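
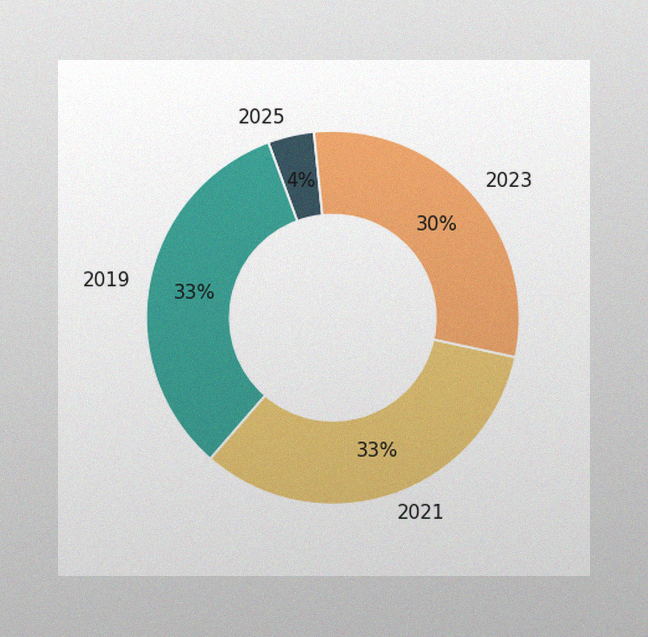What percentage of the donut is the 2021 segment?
The image has some photo noise and uneven lighting. The 2021 segment takes up 33% of the ring.

33%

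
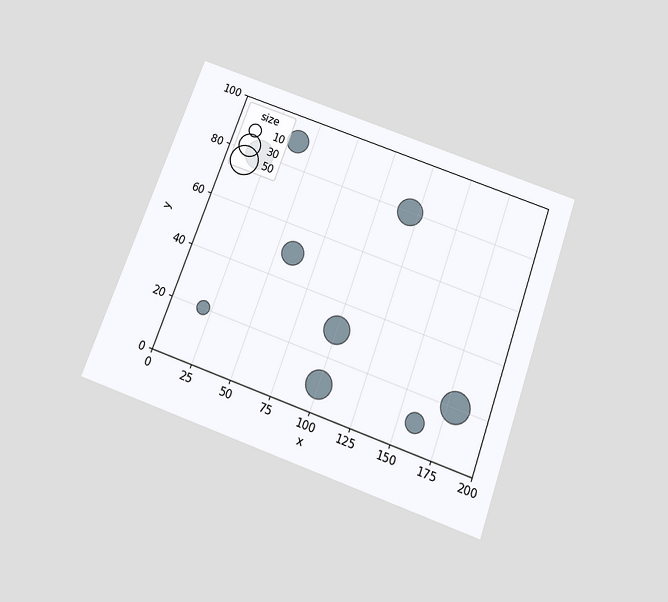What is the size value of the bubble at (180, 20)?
The chart is tilted about 20° clockwise and viewed slightly from below. Matching the bubble at (180, 20) against the size legend gives 50.

50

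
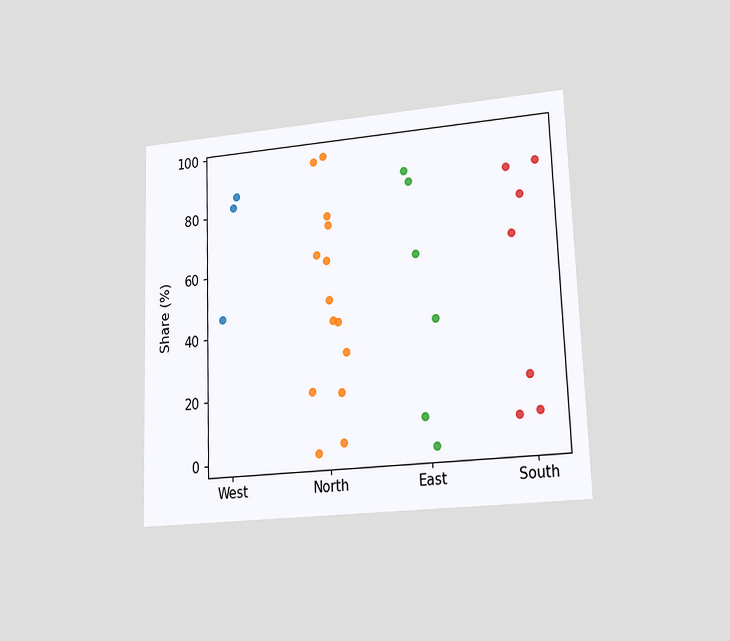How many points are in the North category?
14

The chart is tilted about 2° counter-clockwise and viewed at a slight angle. Counting the markers in the North column gives 14.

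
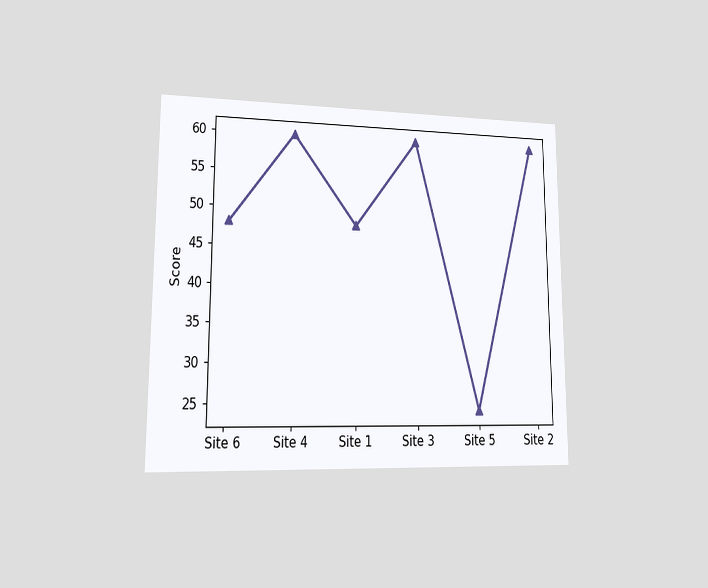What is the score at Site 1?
The chart is viewed at a slight angle. At Site 1, the line is at 48.

48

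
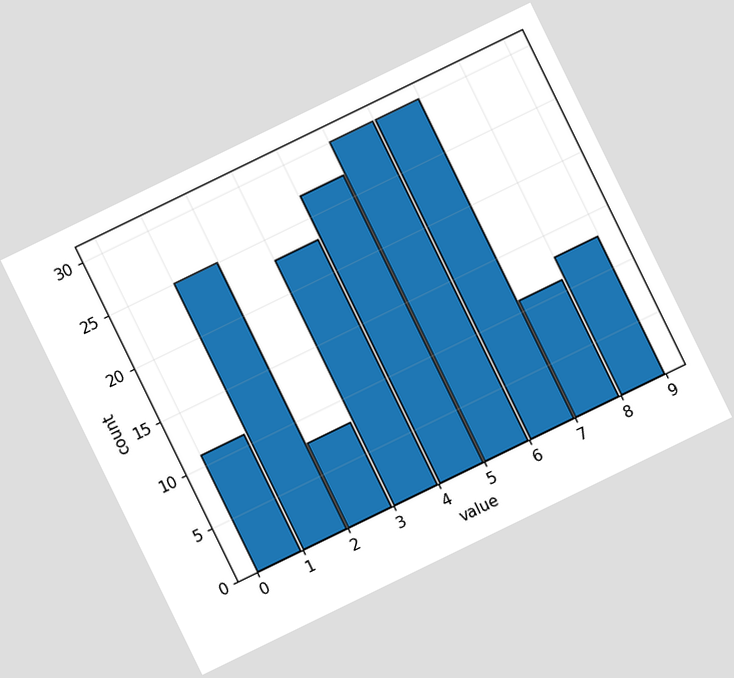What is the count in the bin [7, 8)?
11

The chart is tilted about 26° counter-clockwise. The [7, 8) bin has height 11.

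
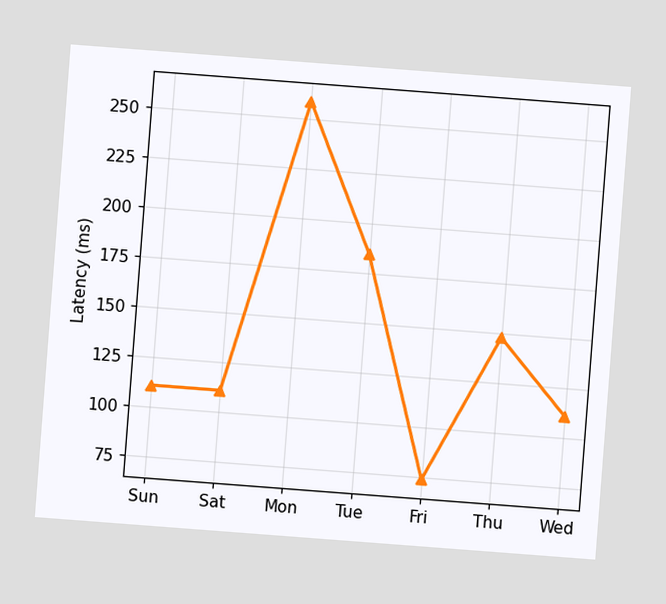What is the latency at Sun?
The chart is tilted about 4° clockwise. At Sun, the line is at 111ms.

111ms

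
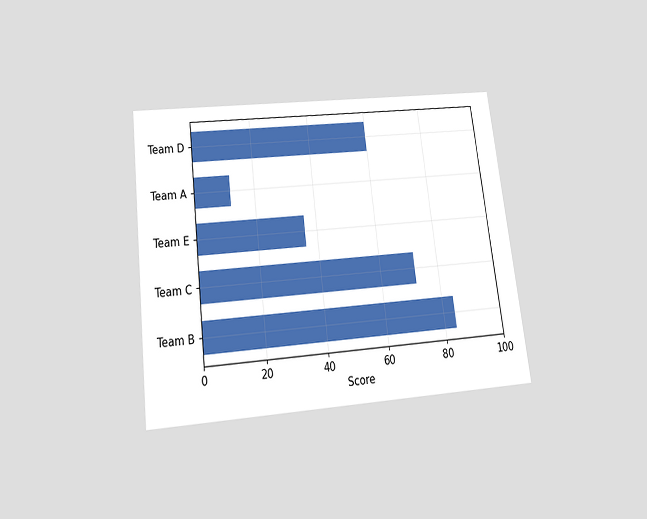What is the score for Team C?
The chart is tilted about 7° counter-clockwise and viewed slightly from below. Reading along the chart's x-axis, the Team C bar reaches 72.

72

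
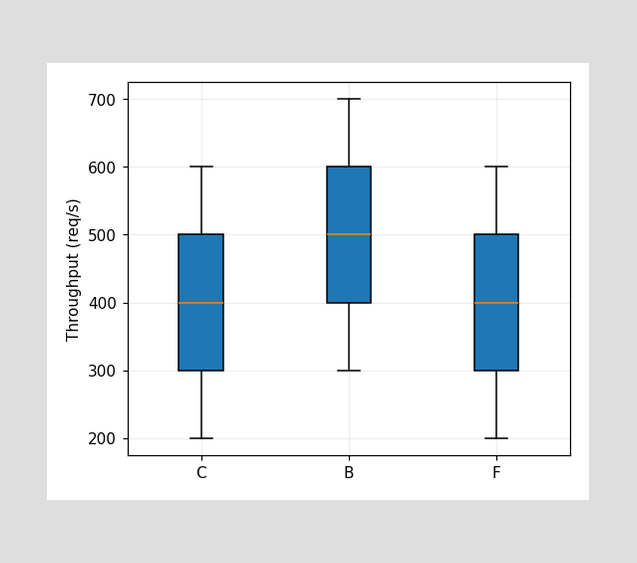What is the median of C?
400req/s

The median line in the C box sits at 400req/s.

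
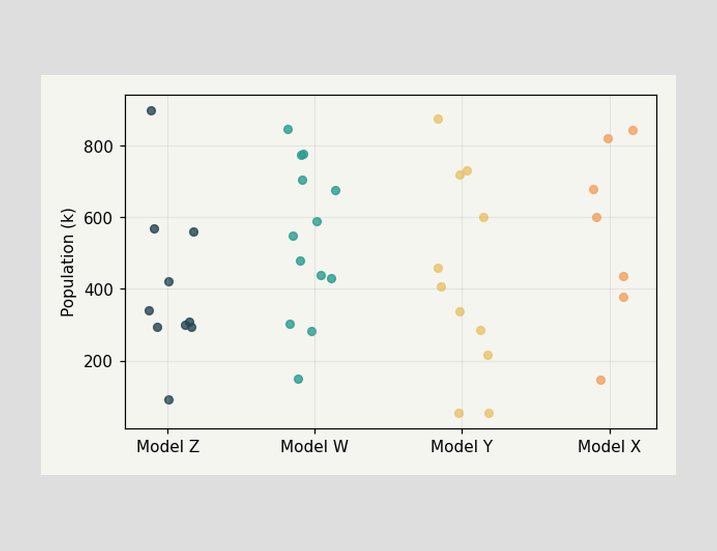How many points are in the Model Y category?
Counting the markers in the Model Y column gives 11.

11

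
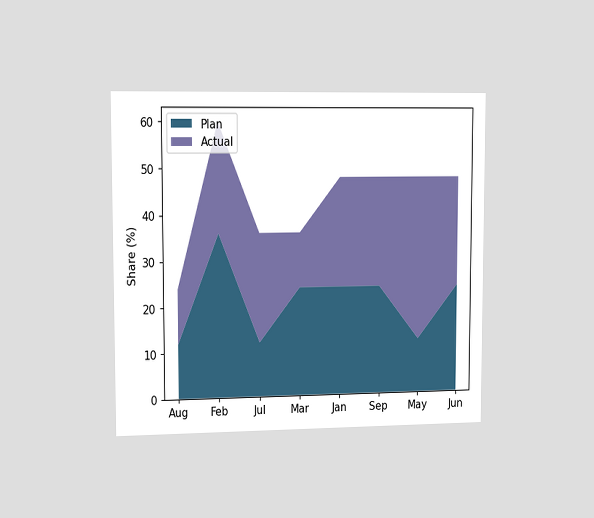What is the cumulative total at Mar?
The chart is viewed slightly from the left. The stacked total at Mar reaches 36%.

36%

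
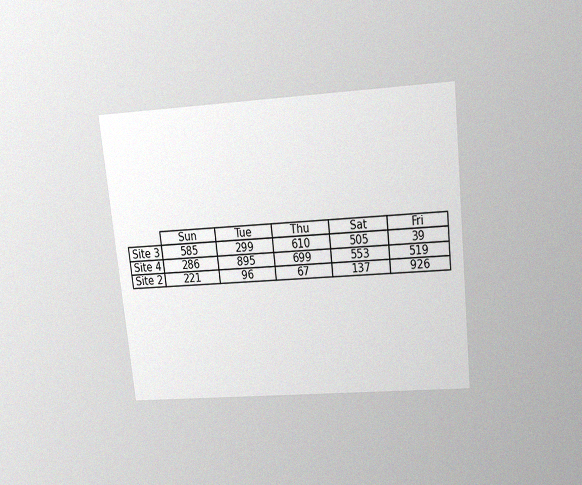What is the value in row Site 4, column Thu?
The chart is tilted about 6° counter-clockwise and viewed slightly from above, with some photo noise. The (Site 4, Thu) cell reads 699.

699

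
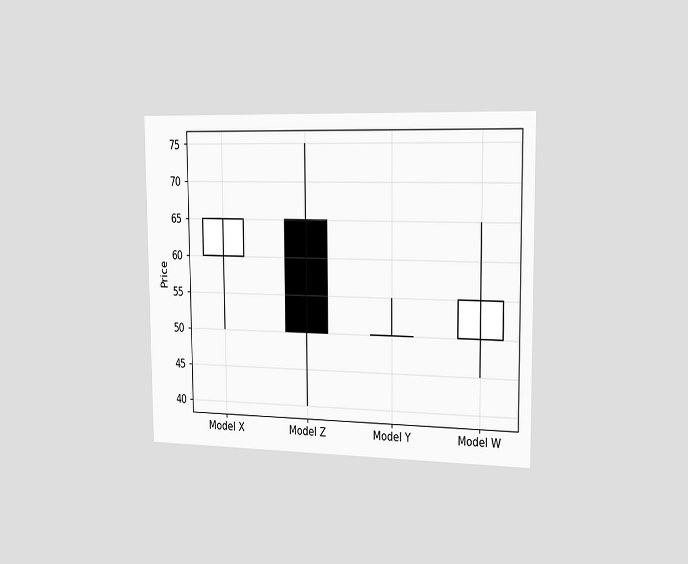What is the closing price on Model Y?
50

The chart is viewed slightly from the right. The Model Y candle closes at 50.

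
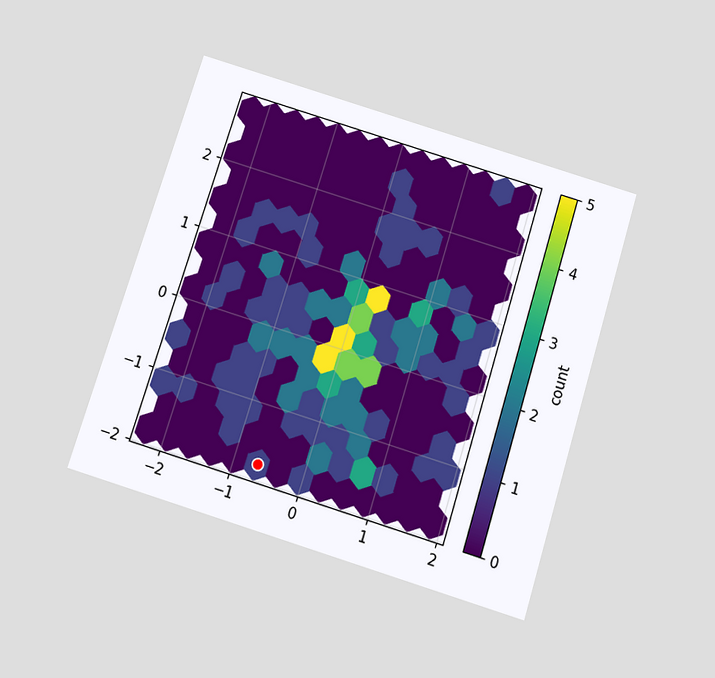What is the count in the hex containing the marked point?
1

The chart is tilted about 17° clockwise and viewed slightly from below. The marked hex reads 1 on the colorbar.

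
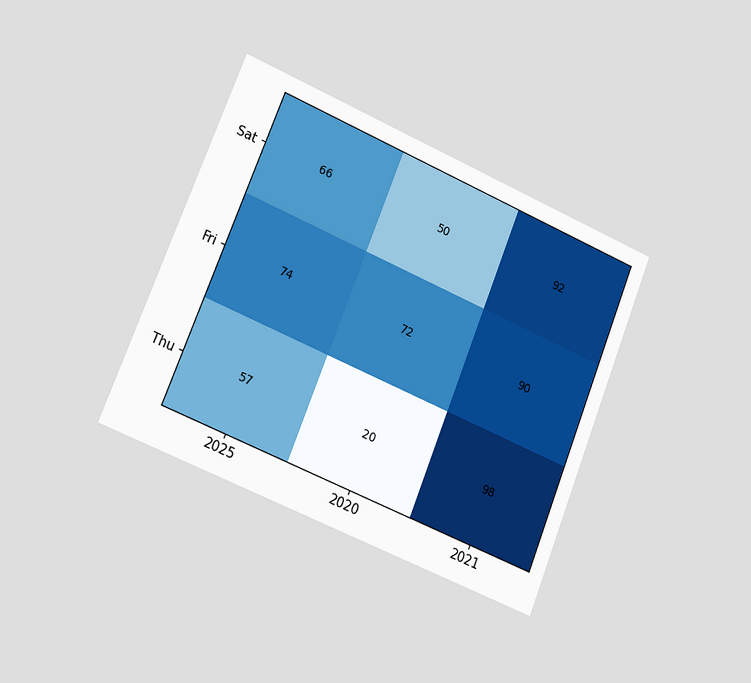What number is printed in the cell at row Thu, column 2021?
98

The chart is tilted about 22° clockwise and viewed slightly from the left. The (Thu, 2021) cell reads 98.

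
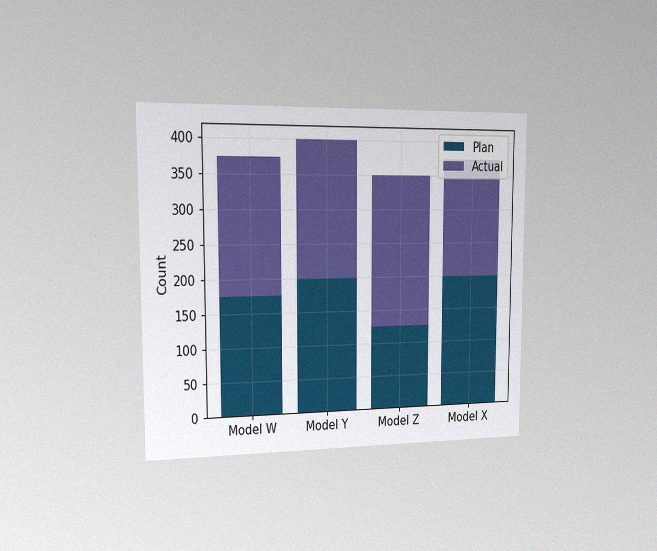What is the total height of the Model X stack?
The chart is viewed slightly from the left, with some photo noise. The Model X stack's top reaches 375 on the y-axis.

375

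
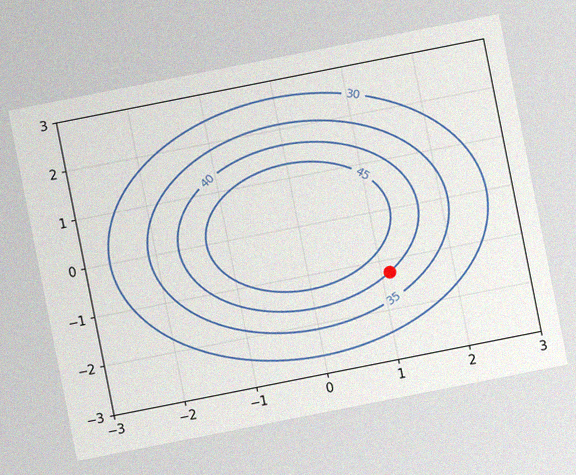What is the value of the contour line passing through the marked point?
The chart is tilted about 11° counter-clockwise, with some photo noise. The marked point sits on the contour labelled 40.

40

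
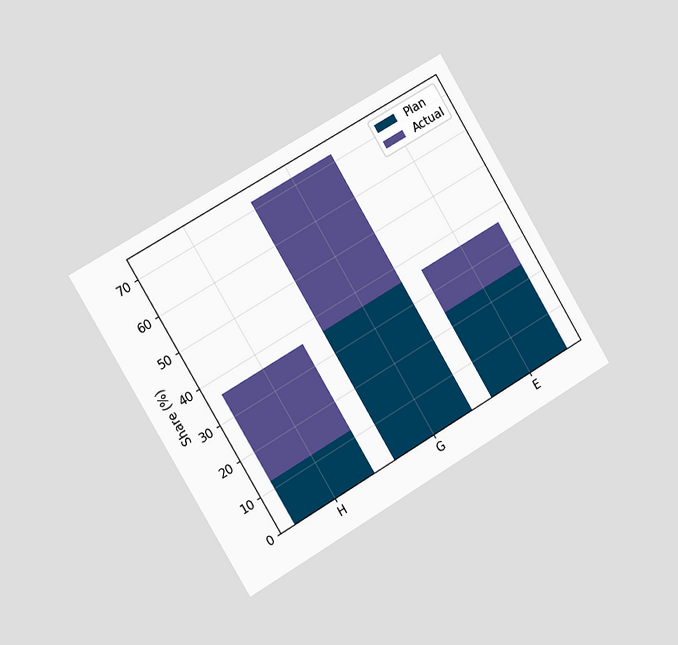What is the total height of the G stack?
The chart is tilted about 31° counter-clockwise and viewed slightly from the left. The G stack's top reaches 72% on the y-axis.

72%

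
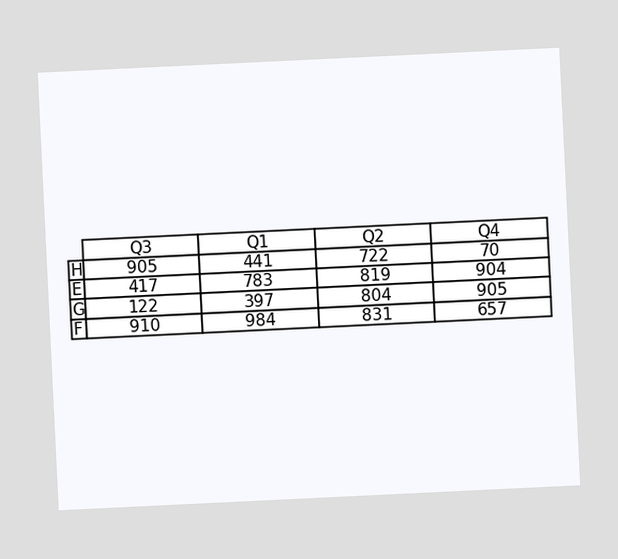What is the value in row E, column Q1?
783

The chart is tilted about 3° counter-clockwise. The (E, Q1) cell reads 783.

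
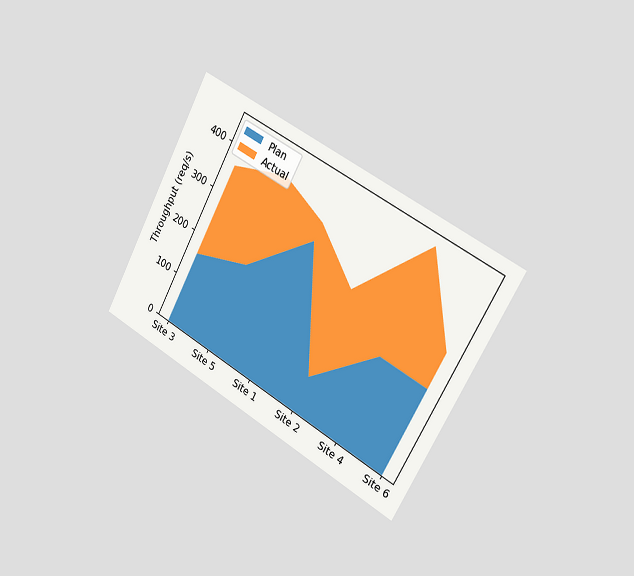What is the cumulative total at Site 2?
280req/s

The chart is tilted about 28° clockwise and viewed slightly from the right. The stacked total at Site 2 reaches 280req/s.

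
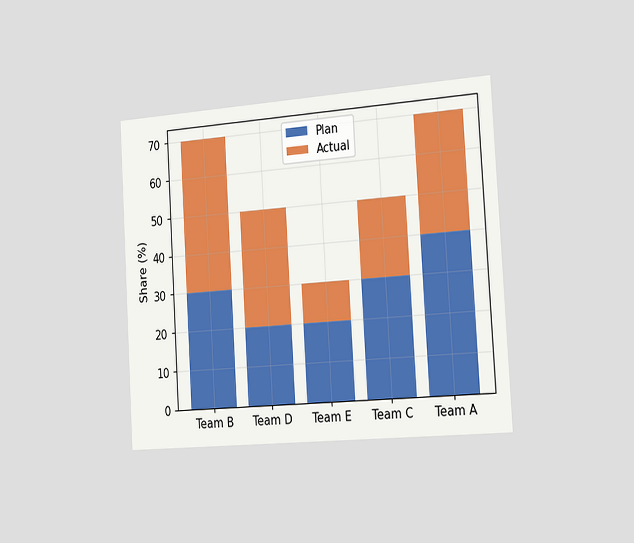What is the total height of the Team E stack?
The chart is tilted about 3° counter-clockwise and viewed slightly from the right. The Team E stack's top reaches 30% on the y-axis.

30%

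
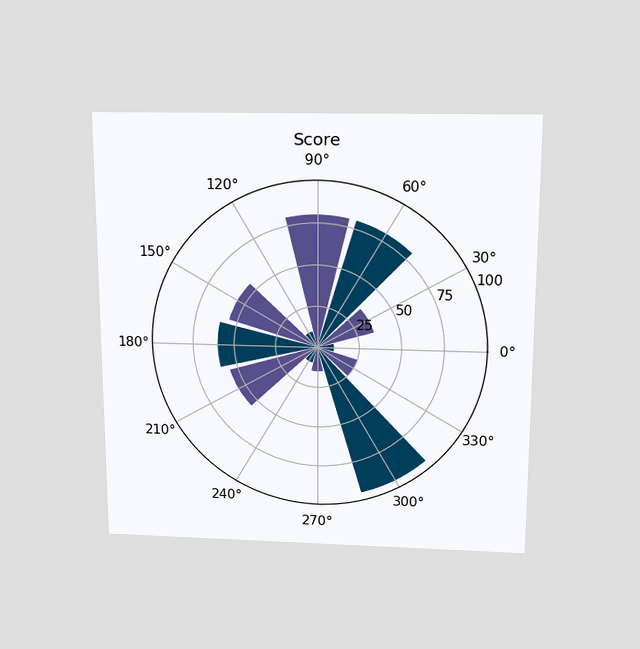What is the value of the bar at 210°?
55

The chart is viewed slightly from above. The bar at 210° reaches 55 on the radial axis.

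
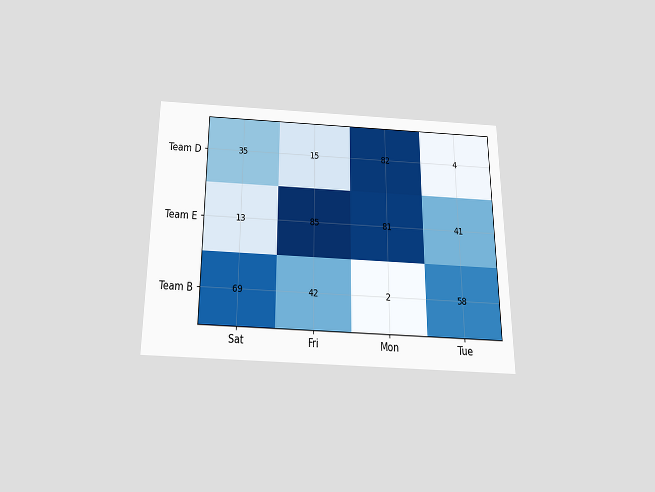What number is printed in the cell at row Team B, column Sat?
The chart is viewed slightly from below. The (Team B, Sat) cell reads 69.

69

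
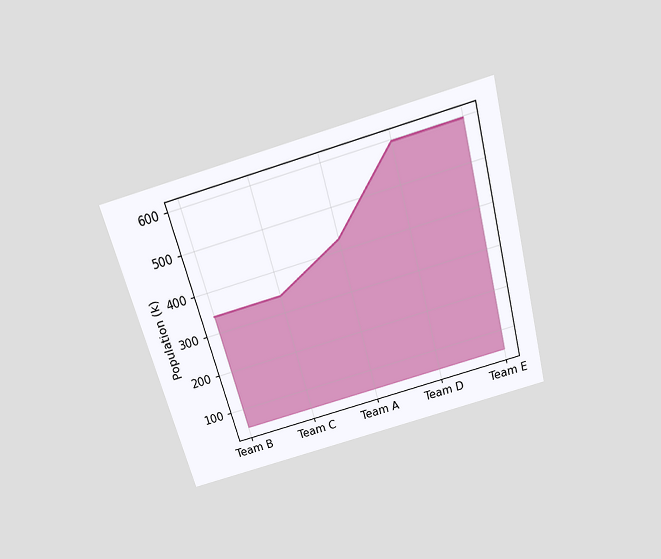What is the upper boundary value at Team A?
425k

The chart is tilted about 15° counter-clockwise and viewed slightly from above. At Team A the upper boundary is at 425k.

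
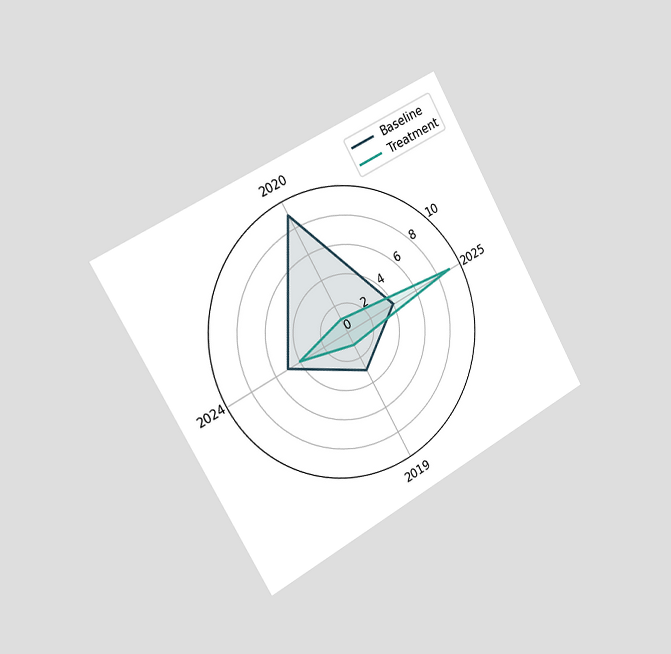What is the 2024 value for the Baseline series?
5

The chart is tilted about 29° counter-clockwise and viewed slightly from the left. On the 2024 axis, Baseline reaches 5.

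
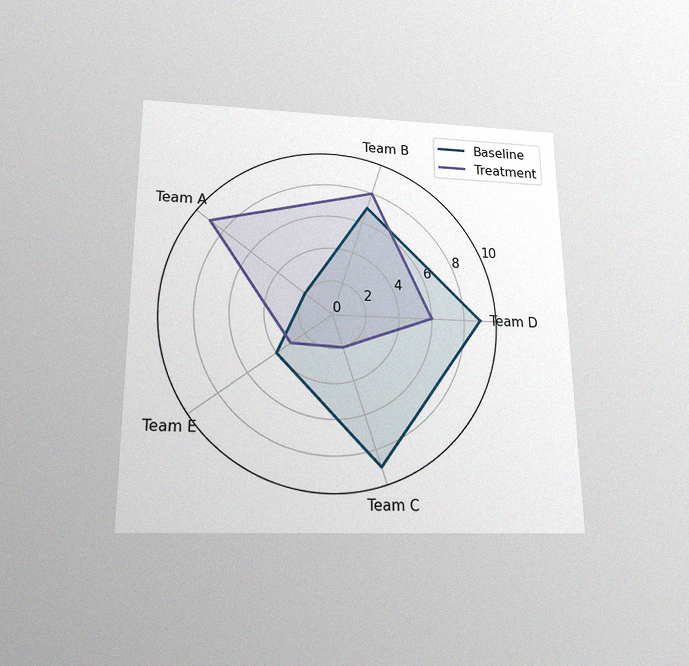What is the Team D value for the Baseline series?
The chart is viewed slightly from below, with some photo noise. On the Team D axis, Baseline reaches 9.

9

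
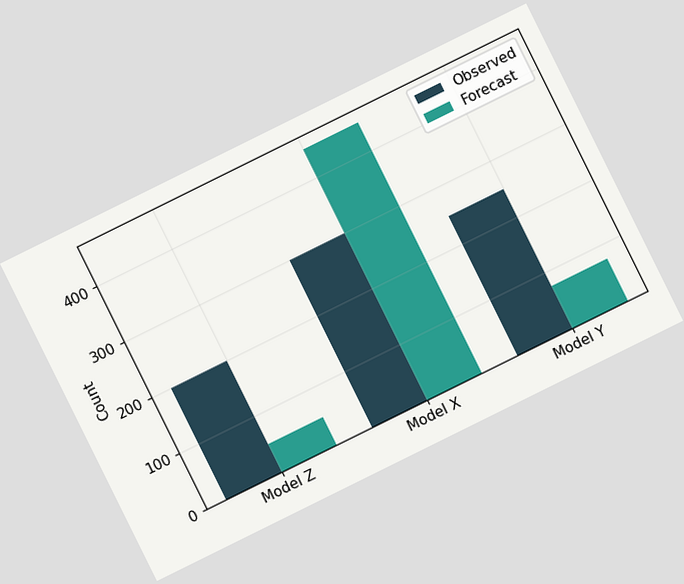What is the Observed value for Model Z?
The chart is tilted about 26° counter-clockwise. The Observed bar at Model Z reaches 200 on the y-axis.

200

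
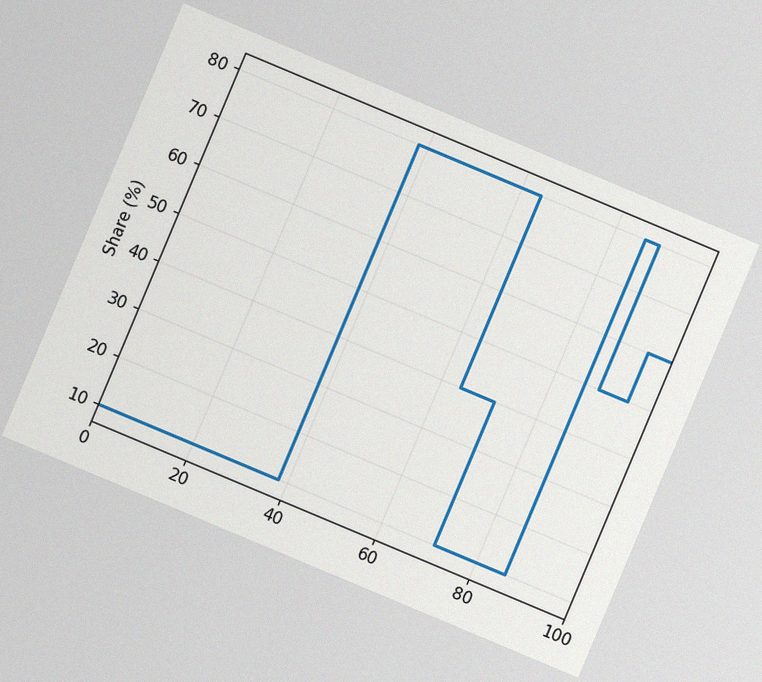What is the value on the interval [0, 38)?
The chart is tilted about 23° clockwise, with some photo noise. On [0, 38) the step sits at 10%.

10%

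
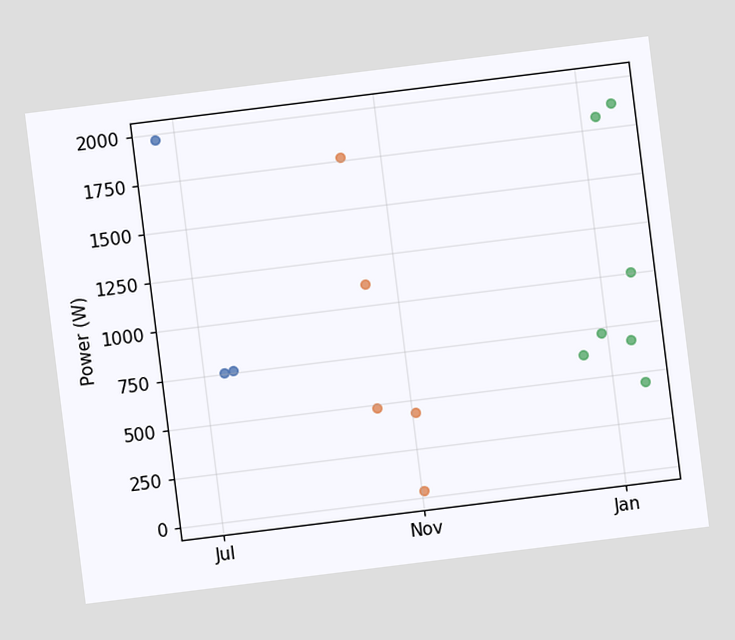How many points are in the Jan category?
7

The chart is tilted about 7° counter-clockwise. Counting the markers in the Jan column gives 7.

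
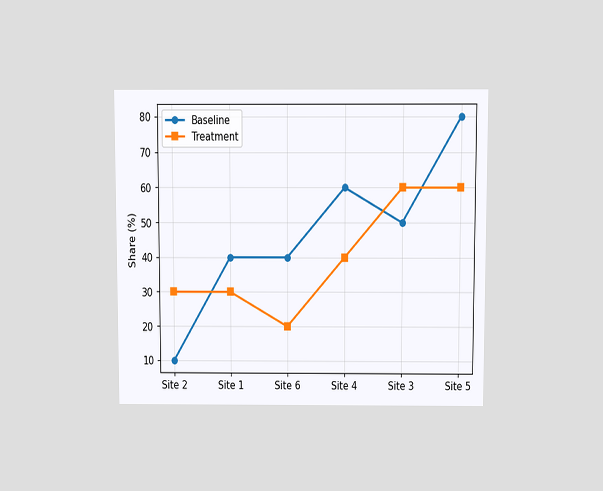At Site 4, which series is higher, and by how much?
Baseline, by 20%

The chart is viewed slightly from above. At Site 4, Baseline sits above the other line by 20%.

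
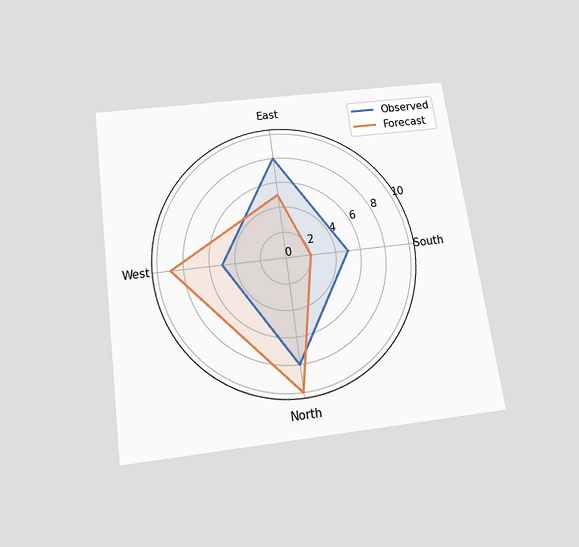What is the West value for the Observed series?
5

The chart is tilted about 8° counter-clockwise and viewed slightly from below. On the West axis, Observed reaches 5.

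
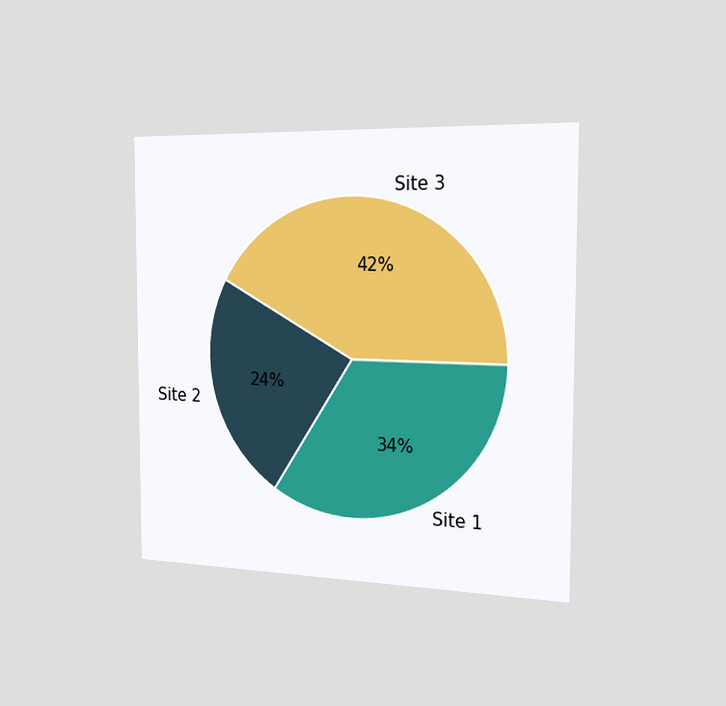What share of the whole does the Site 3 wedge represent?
42%

The chart is viewed slightly from the right. The Site 3 slice takes up 42% of the pie.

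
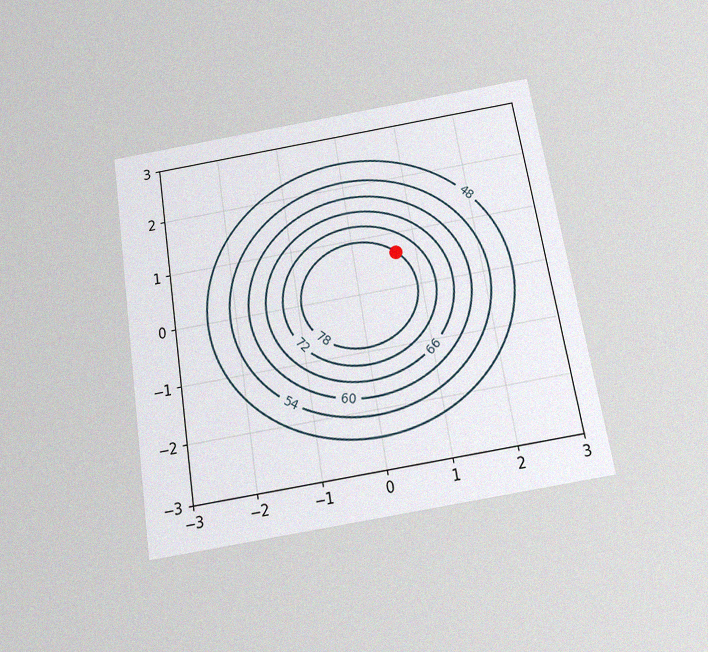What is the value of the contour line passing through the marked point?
78

The chart is tilted about 9° counter-clockwise and viewed slightly from below, with some photo noise. The marked point sits on the contour labelled 78.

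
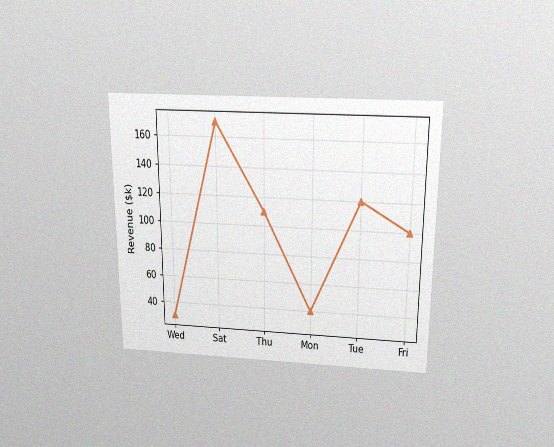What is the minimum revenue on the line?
The chart is viewed slightly from above, with some photo noise. The lowest point is at Wed, and reading across to the y-axis gives $30k.

$30k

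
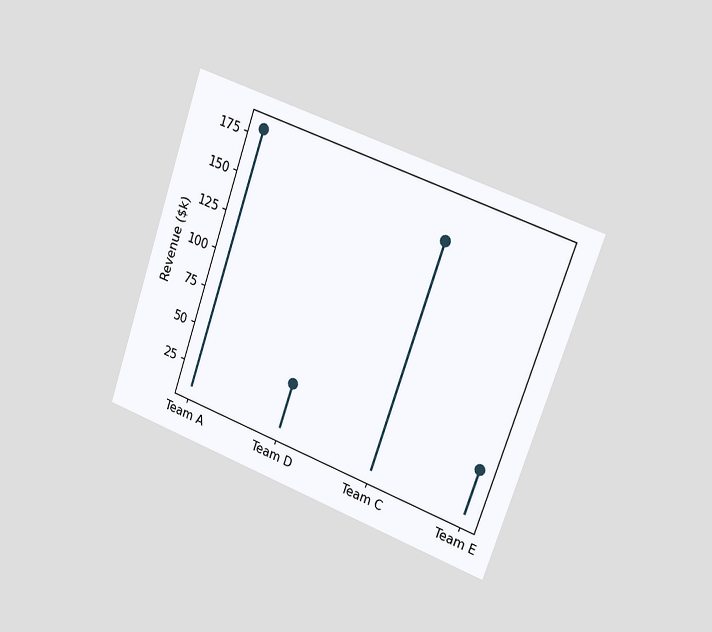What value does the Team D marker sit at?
The chart is tilted about 19° clockwise and viewed slightly from the right. The Team D marker sits at $40k.

$40k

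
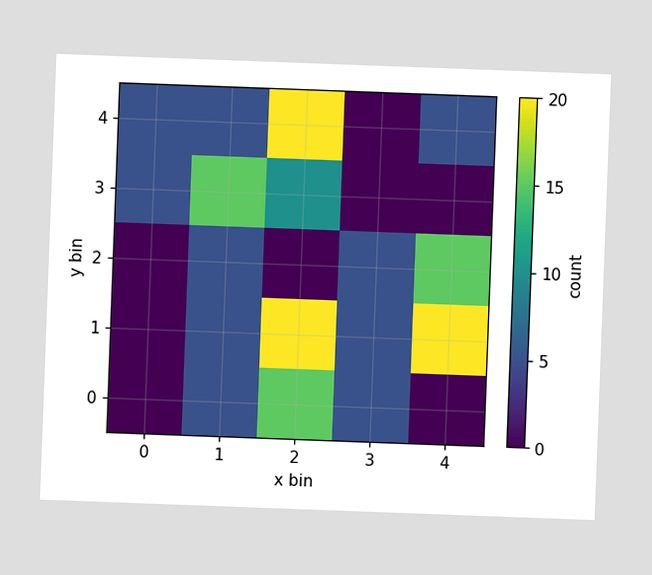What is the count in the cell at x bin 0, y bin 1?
0

The chart is tilted about 2° clockwise. Matching the cell (0, 1) against the colorbar gives 0.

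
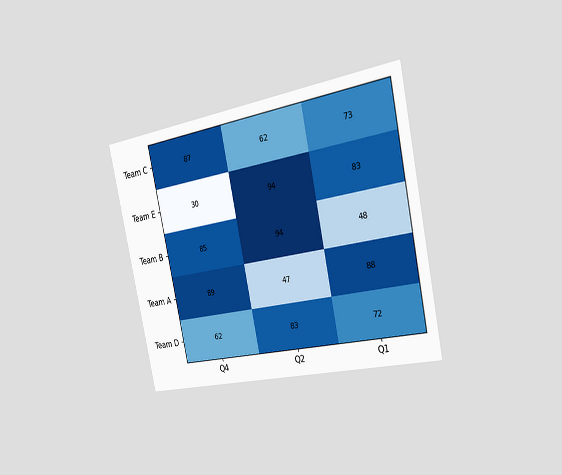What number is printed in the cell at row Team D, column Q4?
The chart is tilted about 12° counter-clockwise and viewed slightly from the right. The (Team D, Q4) cell reads 62.

62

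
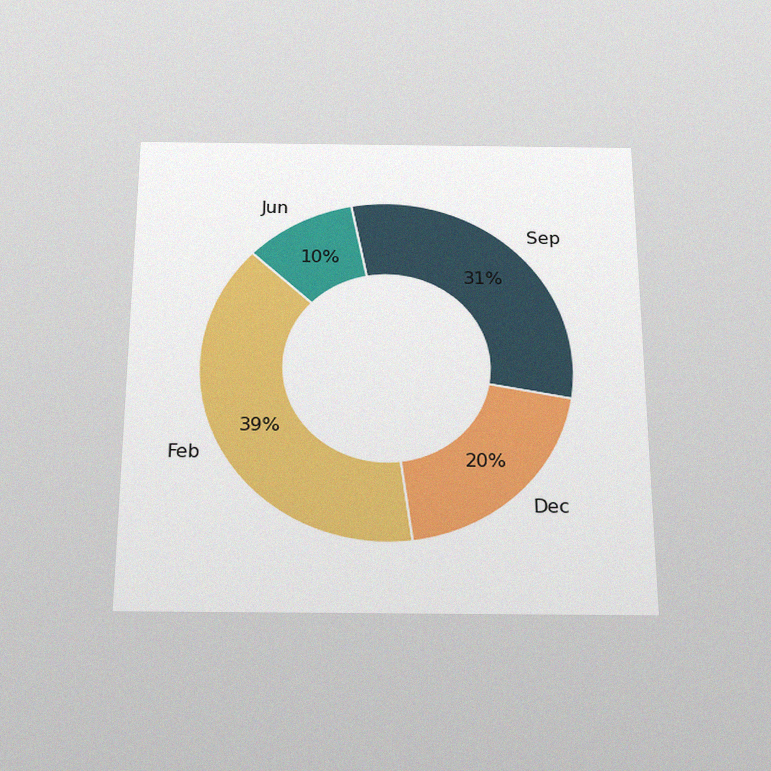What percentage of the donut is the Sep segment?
The chart is viewed slightly from below, with some photo noise. The Sep segment takes up 31% of the ring.

31%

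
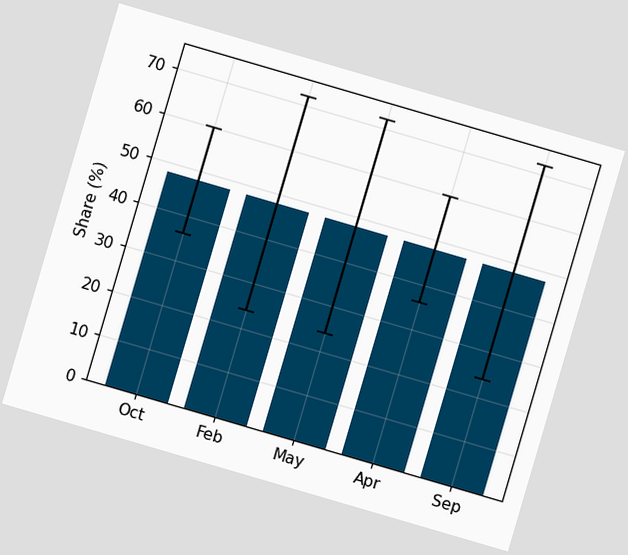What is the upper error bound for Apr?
60%

The chart is tilted about 16° clockwise. The Apr bar's upper whisker reaches 60%.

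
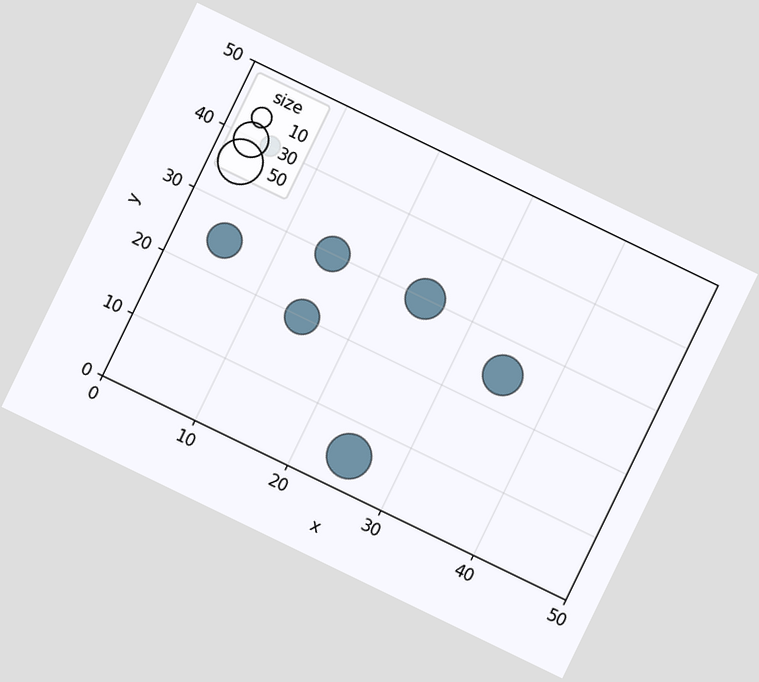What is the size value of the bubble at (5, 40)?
10

The chart is tilted about 26° clockwise. Matching the bubble at (5, 40) against the size legend gives 10.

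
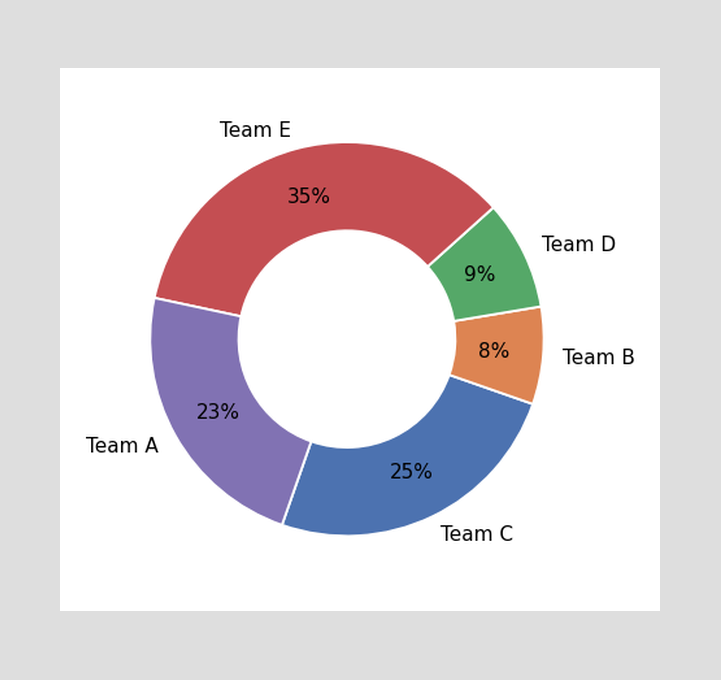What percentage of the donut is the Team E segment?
35%

The Team E segment takes up 35% of the ring.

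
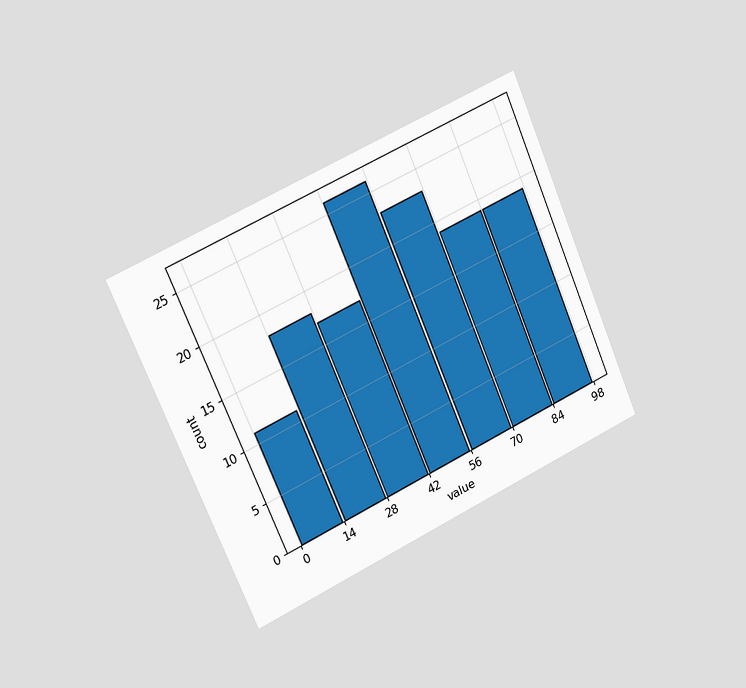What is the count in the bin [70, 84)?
The chart is tilted about 23° counter-clockwise and viewed slightly from the left. The [70, 84) bin has height 19.

19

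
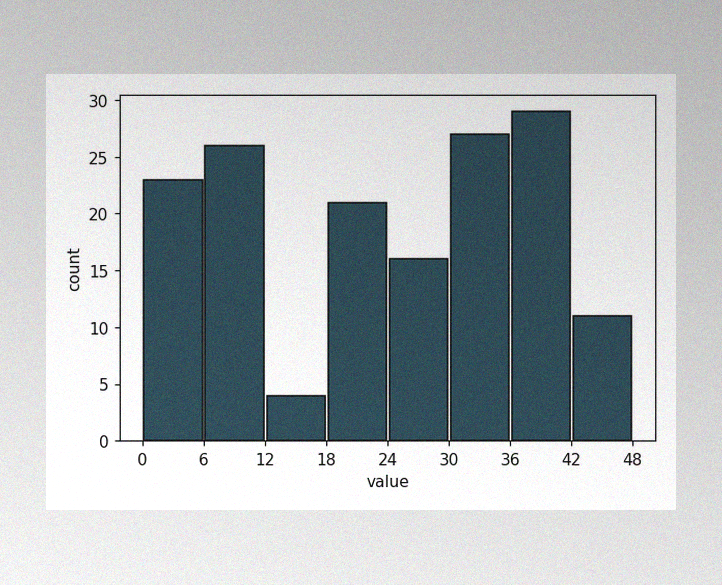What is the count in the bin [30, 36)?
The image has some photo noise and uneven lighting. The [30, 36) bin has height 27.

27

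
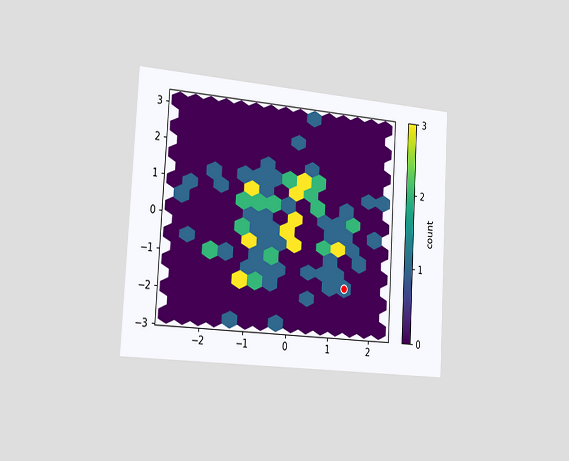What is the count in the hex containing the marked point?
The chart is tilted about 3° clockwise and viewed slightly from the left. The marked hex reads 1 on the colorbar.

1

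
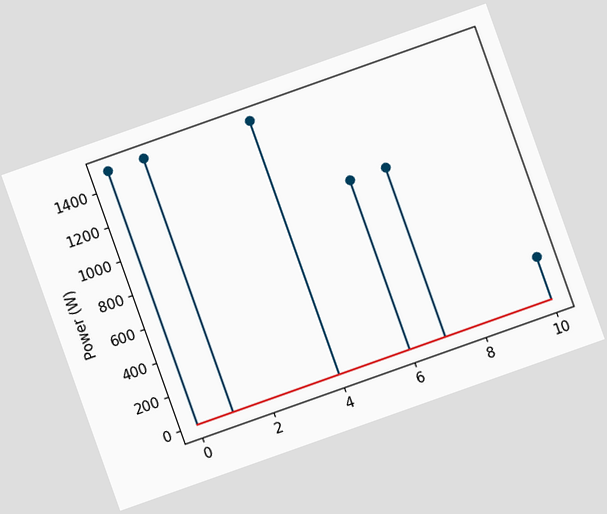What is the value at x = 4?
1500W

The chart is tilted about 20° counter-clockwise. The stem at x=4 reaches 1500W.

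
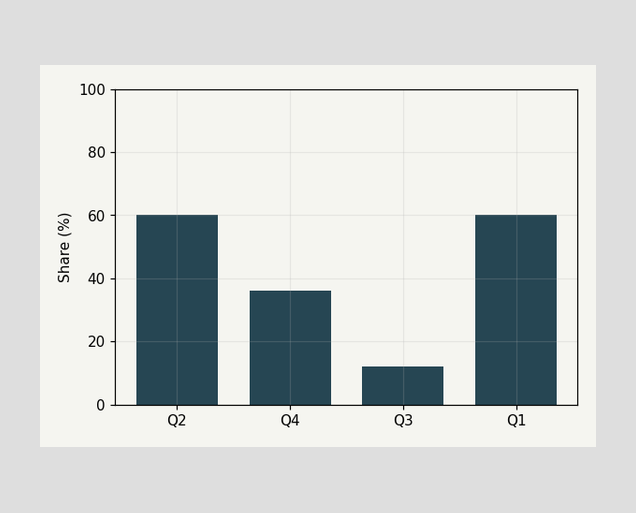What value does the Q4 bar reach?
Reading along the chart's y-axis, the Q4 bar reaches 36%.

36%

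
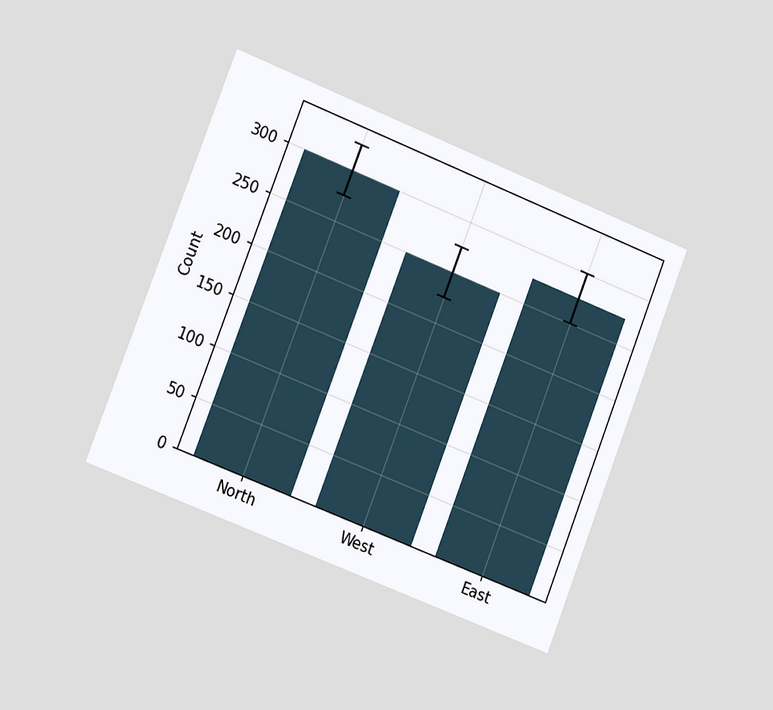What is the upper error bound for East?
The chart is tilted about 21° clockwise and viewed slightly from the left. The East bar's upper whisker reaches 300.

300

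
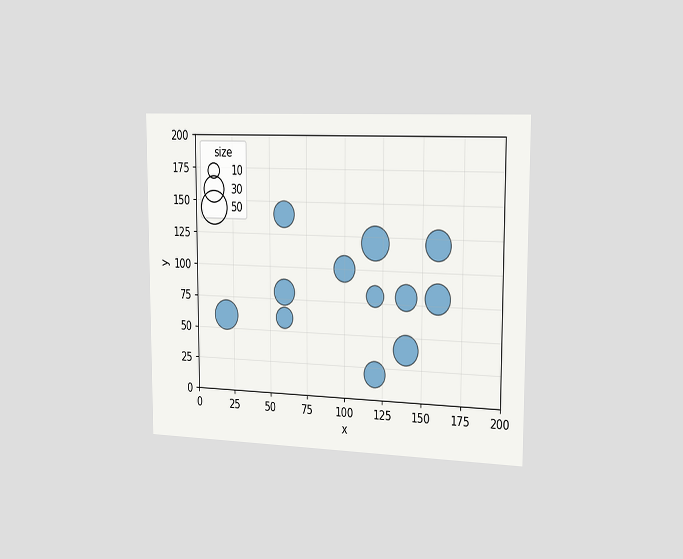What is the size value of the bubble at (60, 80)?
30

The chart is viewed slightly from the right. Matching the bubble at (60, 80) against the size legend gives 30.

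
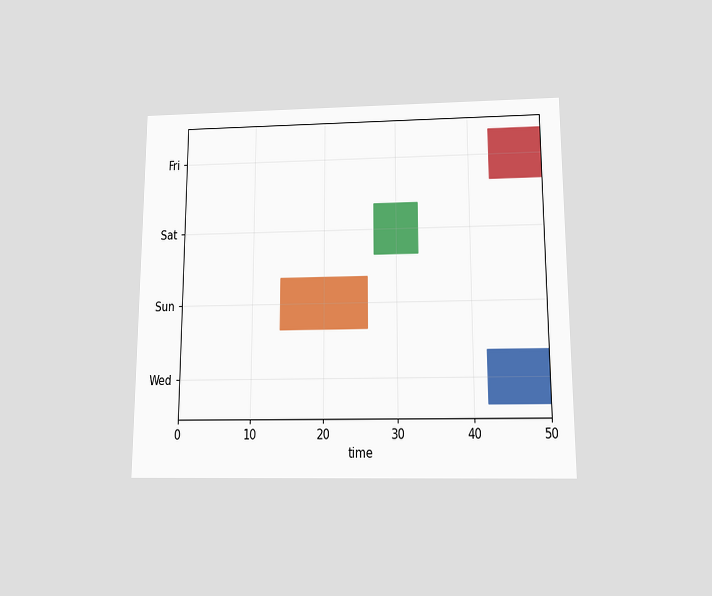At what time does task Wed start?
The chart is viewed slightly from below. The Wed bar begins at t=42.

42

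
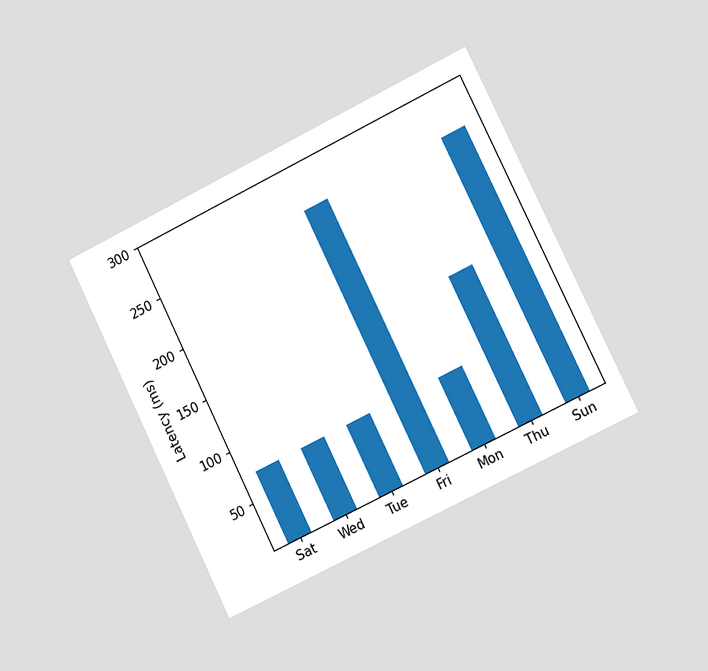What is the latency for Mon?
74ms

The chart is tilted about 26° counter-clockwise and viewed slightly from the right. Reading along the chart's y-axis, the Mon bar reaches 74ms.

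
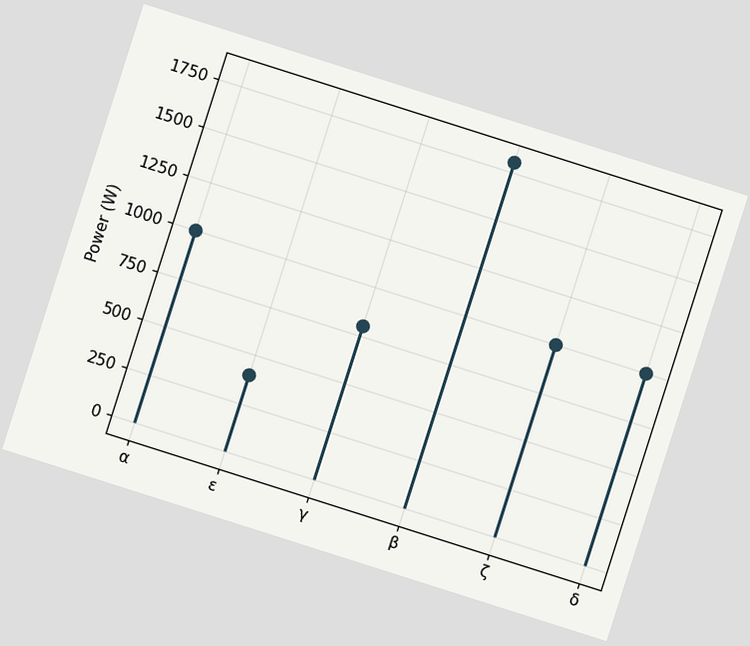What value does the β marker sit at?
The chart is tilted about 18° clockwise. The β marker sits at 1800W.

1800W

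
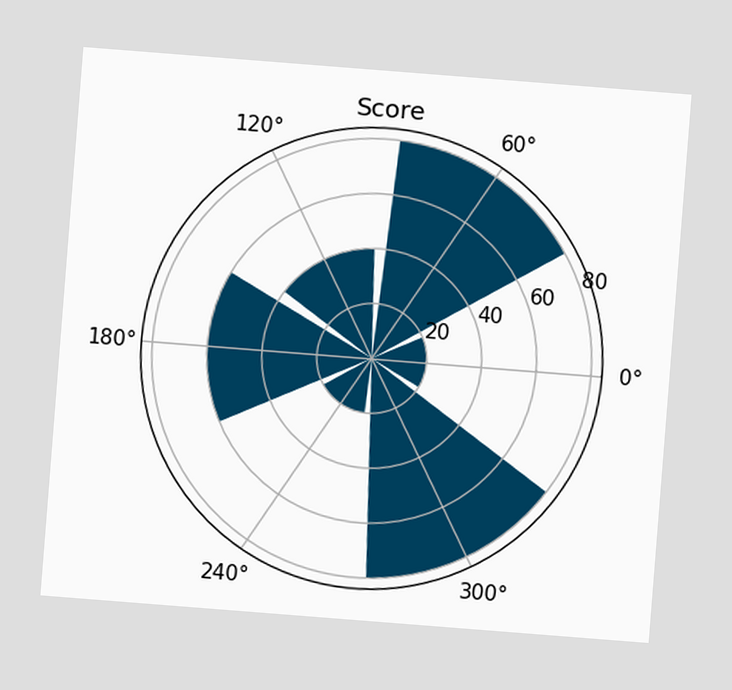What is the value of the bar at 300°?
80

The chart is tilted about 4° clockwise. The bar at 300° reaches 80 on the radial axis.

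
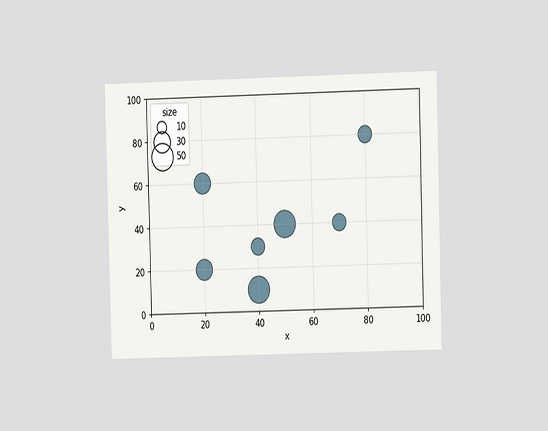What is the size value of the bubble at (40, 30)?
The chart is viewed at a slight angle. Matching the bubble at (40, 30) against the size legend gives 20.

20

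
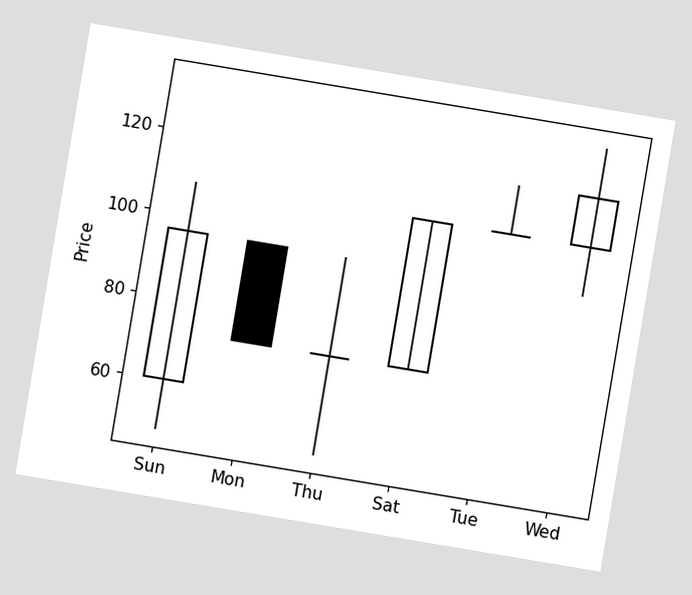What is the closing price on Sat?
108

The chart is tilted about 9° clockwise. The Sat candle closes at 108.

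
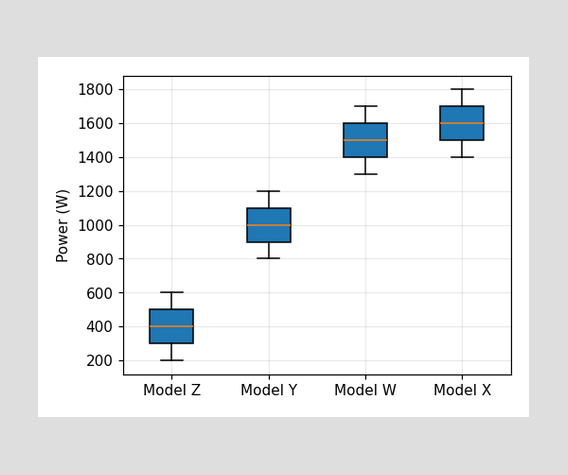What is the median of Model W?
The median line in the Model W box sits at 1500W.

1500W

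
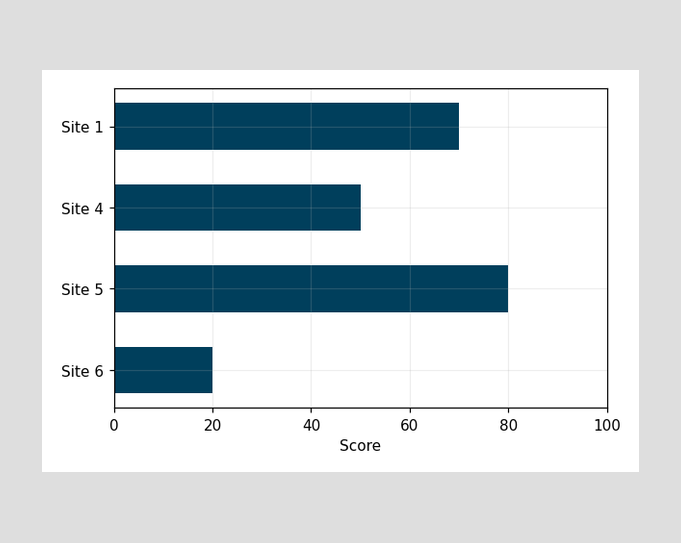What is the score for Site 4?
Reading along the chart's x-axis, the Site 4 bar reaches 50.

50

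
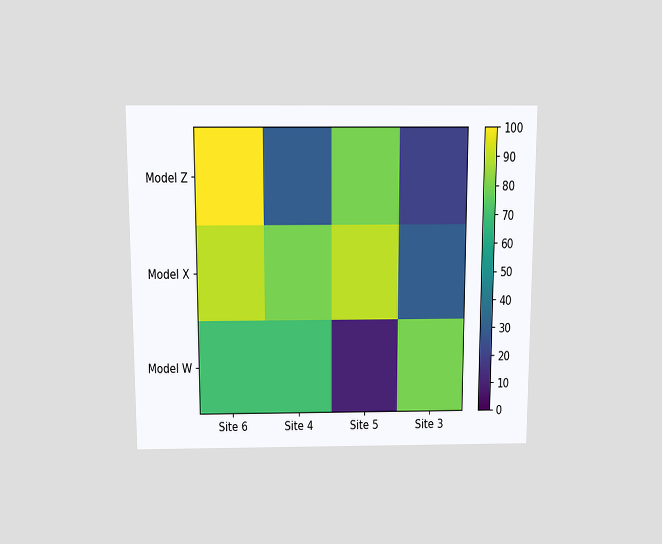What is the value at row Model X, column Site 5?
The chart is viewed slightly from above. Matching cell (Model X, Site 5) against the colorbar gives 90.

90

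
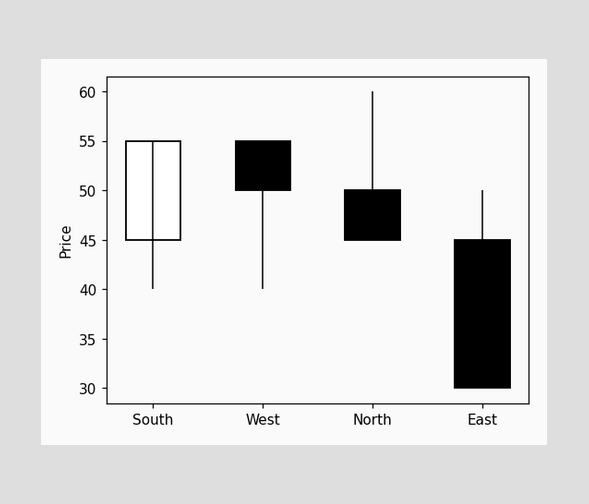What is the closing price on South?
The South candle closes at 55.

55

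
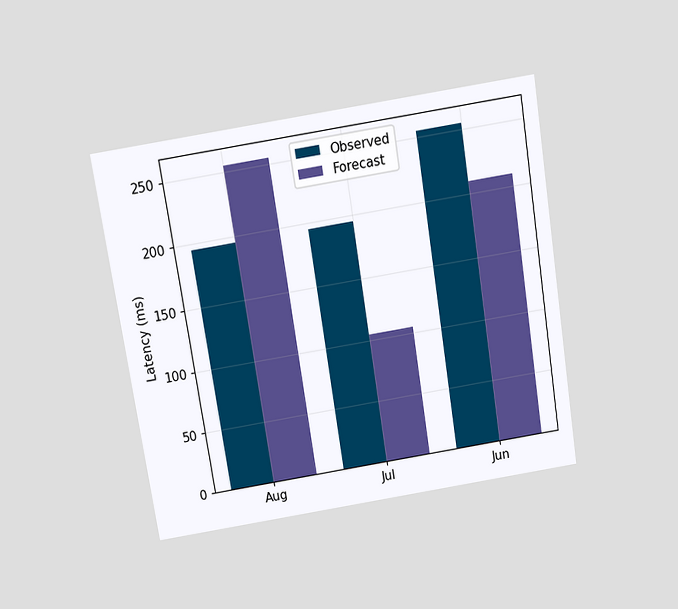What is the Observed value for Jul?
The chart is tilted about 9° counter-clockwise and viewed slightly from above. The Observed bar at Jul reaches 195ms on the y-axis.

195ms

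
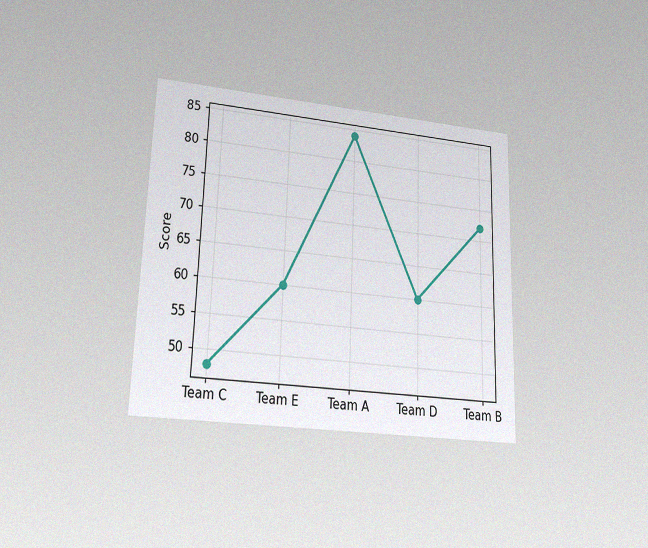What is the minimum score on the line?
48

The chart is viewed at a slight angle, with some photo noise. The lowest point is at Team C, and reading across to the y-axis gives 48.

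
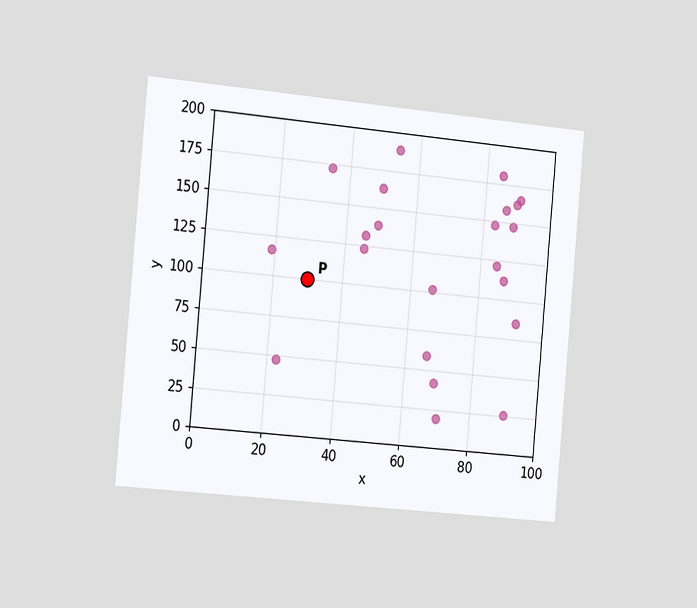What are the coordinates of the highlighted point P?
(30, 100)

The chart is tilted about 5° clockwise and viewed slightly from the left. Following the gridlines from P to each axis, P sits at (30, 100).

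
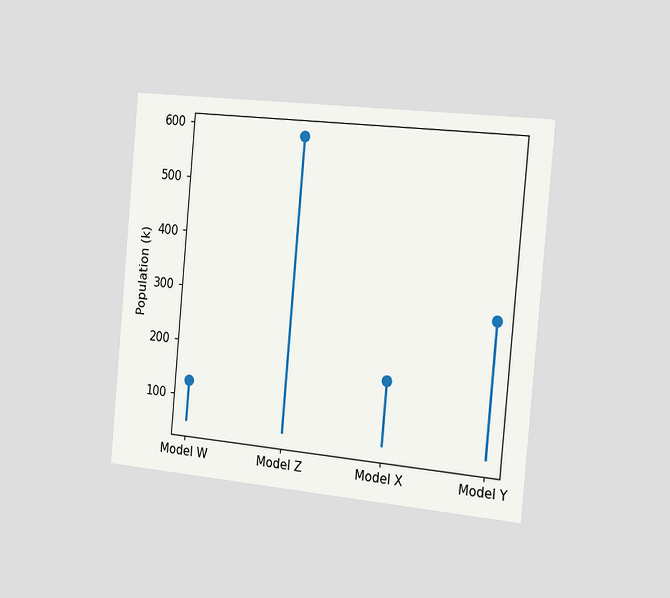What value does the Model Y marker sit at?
The chart is tilted about 5° clockwise and viewed slightly from the right. The Model Y marker sits at 294k.

294k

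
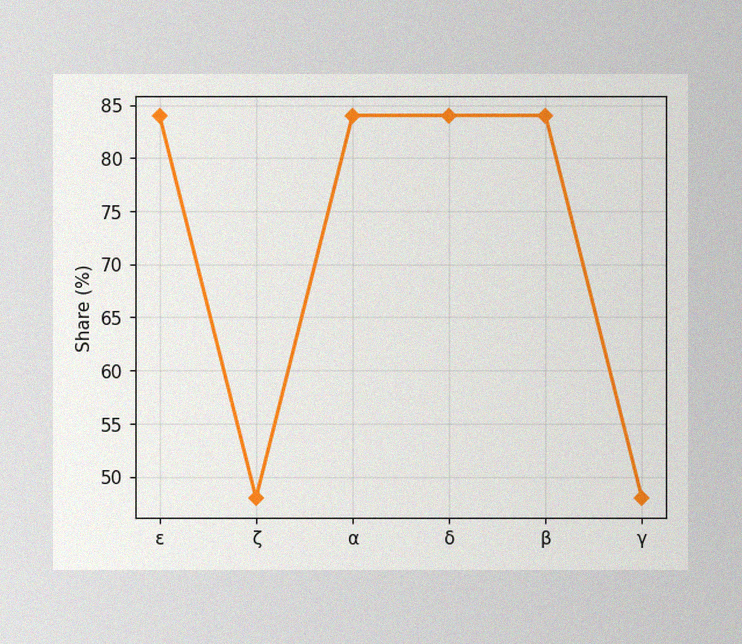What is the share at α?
The image has some photo noise and uneven lighting. At α, the line is at 84%.

84%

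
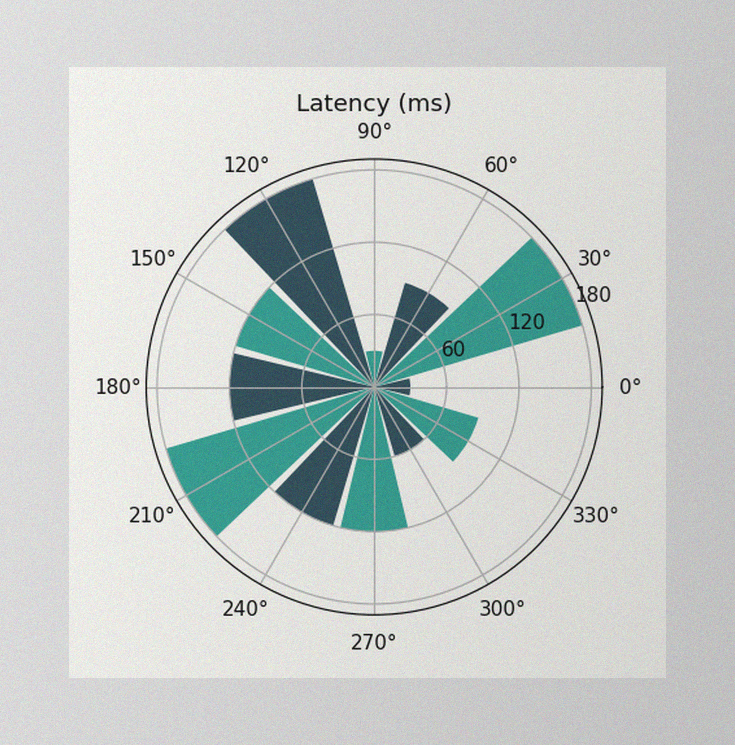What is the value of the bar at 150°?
The image has some photo noise and uneven lighting. The bar at 150° reaches 120ms on the radial axis.

120ms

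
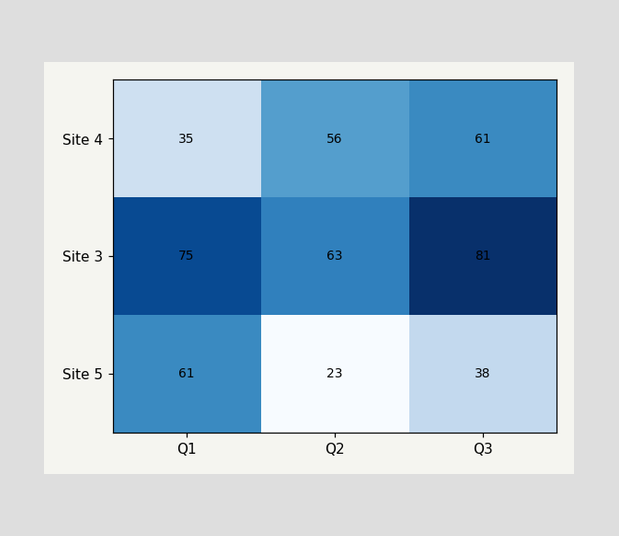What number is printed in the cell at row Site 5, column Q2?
23

The (Site 5, Q2) cell reads 23.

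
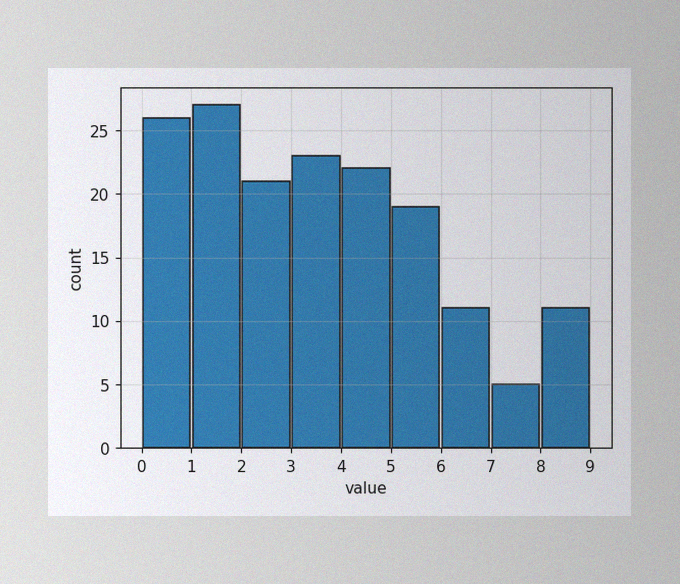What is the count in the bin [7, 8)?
5

The image has some photo noise and uneven lighting. The [7, 8) bin has height 5.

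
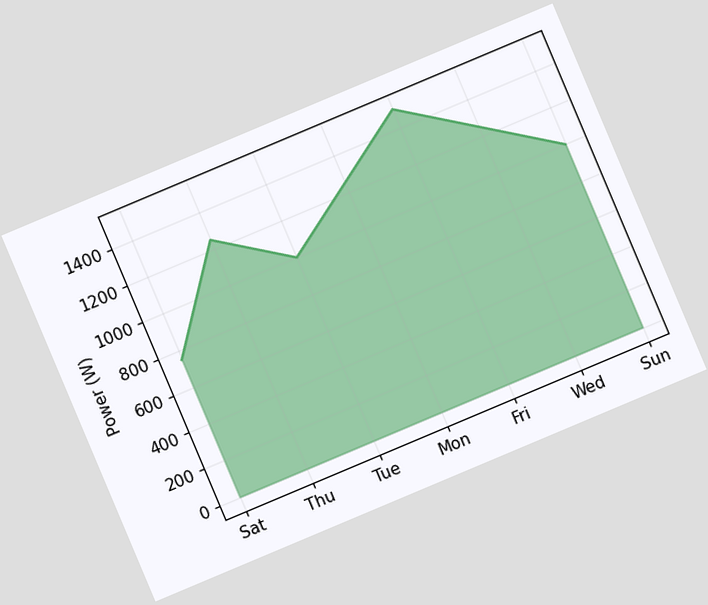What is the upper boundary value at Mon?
The chart is tilted about 23° counter-clockwise. At Mon the upper boundary is at 1250W.

1250W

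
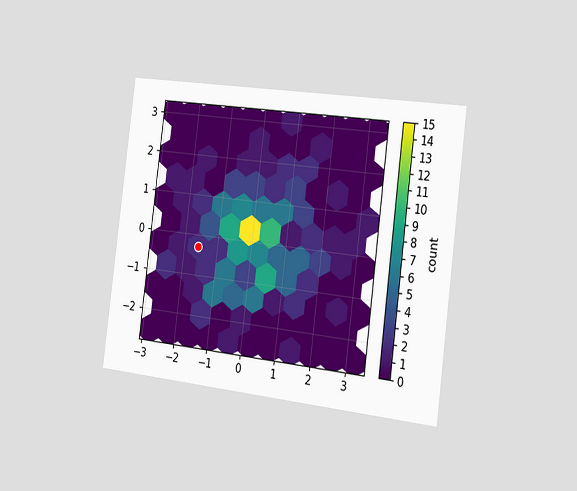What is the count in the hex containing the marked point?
The chart is tilted about 7° clockwise and viewed slightly from the right. The marked hex reads 2 on the colorbar.

2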